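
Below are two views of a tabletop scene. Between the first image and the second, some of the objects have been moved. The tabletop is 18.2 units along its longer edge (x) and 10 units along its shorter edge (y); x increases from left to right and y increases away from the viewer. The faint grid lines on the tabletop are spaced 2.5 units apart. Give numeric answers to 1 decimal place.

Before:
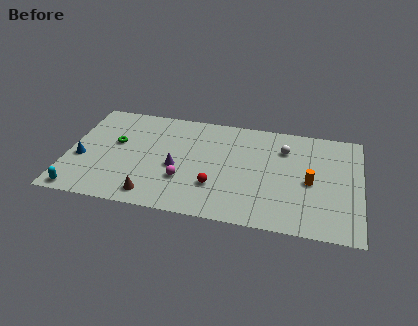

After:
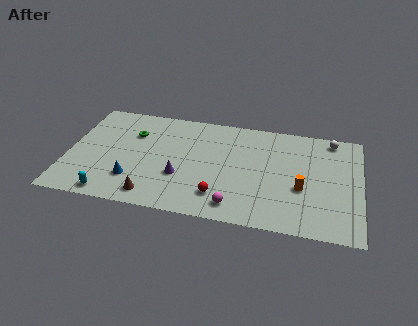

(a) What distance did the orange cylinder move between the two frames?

0.9

The orange cylinder was near (15.1, 4.6) before and (14.6, 3.9) after, so it travelled √(0.5² + 0.7²) ≈ 0.9 units.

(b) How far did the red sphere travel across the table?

0.9

The red sphere was near (9.3, 3.0) before and (9.6, 2.2) after, so it travelled √(0.3² + 0.8²) ≈ 0.9 units.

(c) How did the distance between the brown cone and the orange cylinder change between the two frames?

-0.7

Before: roughly 10.1 units apart; after: 9.4. That's 0.7 units closer together.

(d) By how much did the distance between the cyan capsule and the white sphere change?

+1.6

The distance was about 14.0 in the first image and 15.6 in the second, so they moved 1.6 units further apart.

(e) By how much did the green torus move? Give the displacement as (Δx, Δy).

(1.0, 1.1)

The green torus was at about (2.9, 5.9) and moved to about (3.9, 7.0).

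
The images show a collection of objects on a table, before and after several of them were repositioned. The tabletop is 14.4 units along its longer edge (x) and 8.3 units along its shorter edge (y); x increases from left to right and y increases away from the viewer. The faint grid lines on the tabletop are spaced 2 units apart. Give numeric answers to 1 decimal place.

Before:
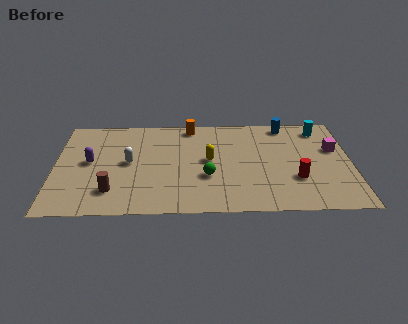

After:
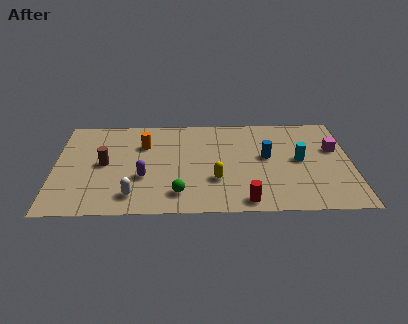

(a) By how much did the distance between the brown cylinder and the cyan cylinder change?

-1.9

They were about 11.4 units apart before and 9.5 after — 1.9 units closer together.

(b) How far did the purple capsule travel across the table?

3.0

The purple capsule moved from about (1.7, 4.4) to (4.3, 3.0), a distance of √(2.6² + 1.4²) ≈ 3.0.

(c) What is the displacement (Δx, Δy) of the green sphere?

(-1.4, -1.4)

The green sphere was at about (7.4, 3.0) and moved to about (6.0, 1.6).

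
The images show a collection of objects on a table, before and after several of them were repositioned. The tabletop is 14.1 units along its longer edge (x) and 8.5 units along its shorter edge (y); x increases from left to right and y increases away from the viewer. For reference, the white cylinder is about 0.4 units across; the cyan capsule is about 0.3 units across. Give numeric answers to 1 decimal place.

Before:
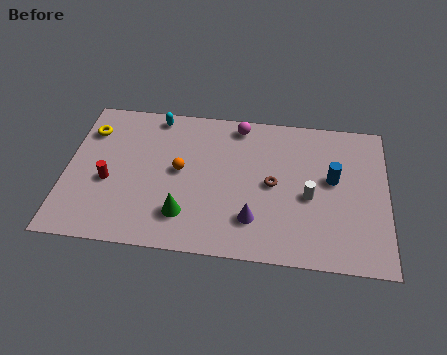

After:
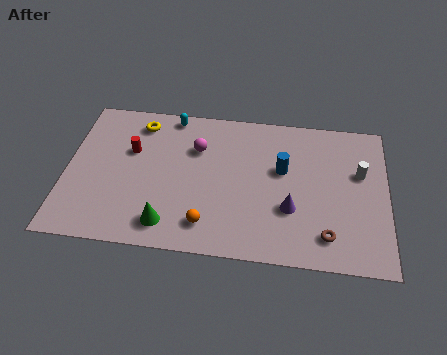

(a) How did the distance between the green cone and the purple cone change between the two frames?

+2.5

The distance was about 3.0 in the first image and 5.5 in the second, so they moved 2.5 units further apart.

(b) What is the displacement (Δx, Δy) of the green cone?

(-0.7, -0.6)

The green cone was at about (5.3, 2.0) and moved to about (4.6, 1.4).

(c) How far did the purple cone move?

1.8

From (8.3, 2.1) to (9.9, 2.9), the purple cone covered √(1.6² + 0.8²) ≈ 1.8 units.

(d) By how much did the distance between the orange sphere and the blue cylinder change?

-2.0

The distance was about 6.7 in the first image and 4.7 in the second, so they moved 2.0 units closer together.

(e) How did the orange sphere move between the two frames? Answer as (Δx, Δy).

(1.3, -2.9)

The orange sphere was at about (5.0, 4.5) and moved to about (6.3, 1.6).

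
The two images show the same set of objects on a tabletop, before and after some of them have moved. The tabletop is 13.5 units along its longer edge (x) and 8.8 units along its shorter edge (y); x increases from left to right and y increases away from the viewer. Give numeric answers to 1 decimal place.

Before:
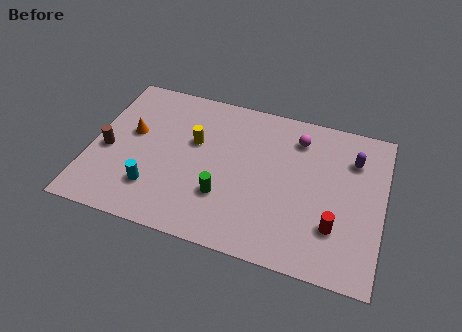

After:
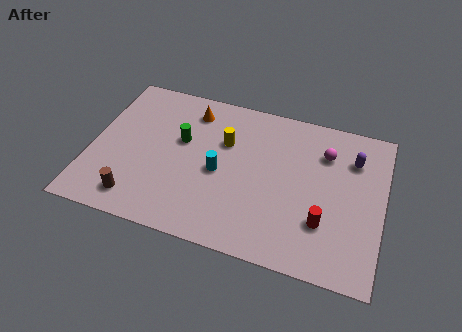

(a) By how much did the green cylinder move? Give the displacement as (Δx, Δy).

(-2.2, 2.6)

The green cylinder started near (6.3, 2.7) and ended near (4.1, 5.3).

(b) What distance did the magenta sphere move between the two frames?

1.4

The magenta sphere was near (9.4, 7.0) before and (10.7, 6.5) after, so it travelled √(1.3² + 0.5²) ≈ 1.4 units.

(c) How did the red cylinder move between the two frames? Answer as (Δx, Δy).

(-0.5, 0.1)

The red cylinder was at about (11.4, 2.5) and moved to about (10.9, 2.6).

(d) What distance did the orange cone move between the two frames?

3.3

From (1.8, 5.1) to (4.4, 7.2), the orange cone covered √(2.6² + 2.1²) ≈ 3.3 units.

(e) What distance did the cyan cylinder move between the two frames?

3.4

The cyan cylinder was near (3.1, 2.2) before and (6.0, 4.0) after, so it travelled √(2.9² + 1.8²) ≈ 3.4 units.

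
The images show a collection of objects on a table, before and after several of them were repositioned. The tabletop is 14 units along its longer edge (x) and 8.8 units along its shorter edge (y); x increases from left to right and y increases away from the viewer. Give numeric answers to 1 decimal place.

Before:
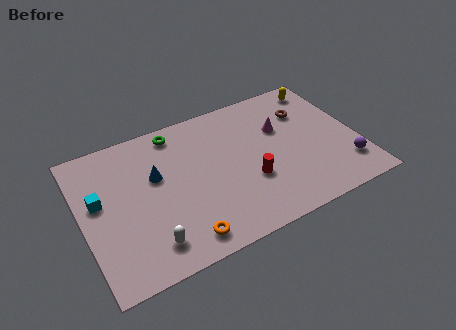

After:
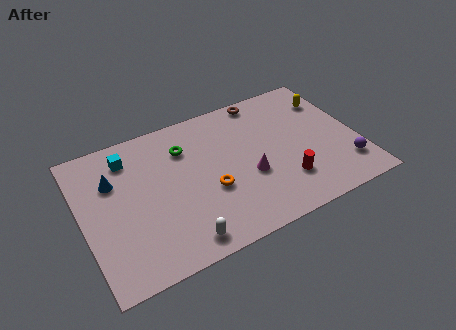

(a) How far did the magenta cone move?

3.0

The magenta cone moved from about (10.3, 5.7) to (8.3, 3.4), a distance of √(2.0² + 2.3²) ≈ 3.0.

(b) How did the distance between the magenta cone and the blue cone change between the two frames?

+0.6

Before: roughly 6.5 units apart; after: 7.1. That's 0.6 units further apart.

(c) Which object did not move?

the purple sphere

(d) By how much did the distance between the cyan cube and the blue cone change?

-1.5

The distance was about 2.9 in the first image and 1.4 in the second, so they moved 1.5 units closer together.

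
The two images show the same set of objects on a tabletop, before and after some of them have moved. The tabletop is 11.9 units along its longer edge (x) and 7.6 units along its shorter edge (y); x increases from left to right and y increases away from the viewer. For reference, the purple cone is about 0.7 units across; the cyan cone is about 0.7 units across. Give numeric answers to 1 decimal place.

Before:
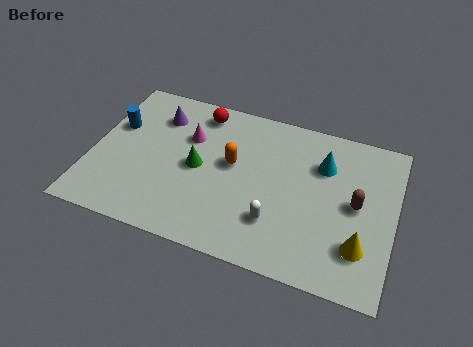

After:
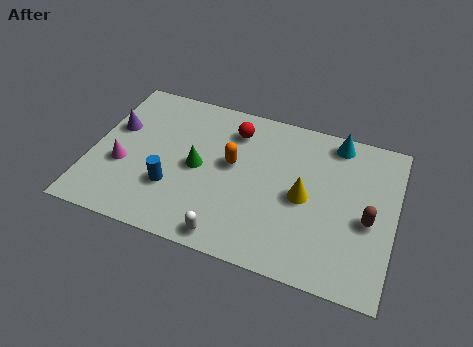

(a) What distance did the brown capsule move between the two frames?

0.8

From (10.4, 3.9) to (10.9, 3.3), the brown capsule covered √(0.5² + 0.6²) ≈ 0.8 units.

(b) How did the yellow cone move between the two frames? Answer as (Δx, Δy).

(-2.3, 1.6)

The yellow cone was at about (10.7, 2.0) and moved to about (8.4, 3.6).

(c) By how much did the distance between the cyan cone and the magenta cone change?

+3.6

They were about 5.3 units apart before and 8.9 after — 3.6 units further apart.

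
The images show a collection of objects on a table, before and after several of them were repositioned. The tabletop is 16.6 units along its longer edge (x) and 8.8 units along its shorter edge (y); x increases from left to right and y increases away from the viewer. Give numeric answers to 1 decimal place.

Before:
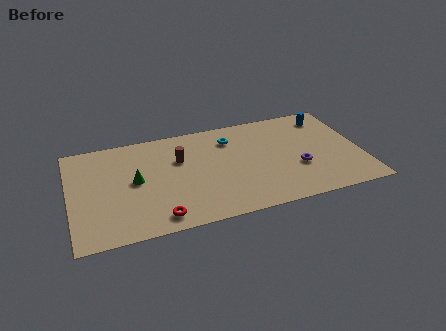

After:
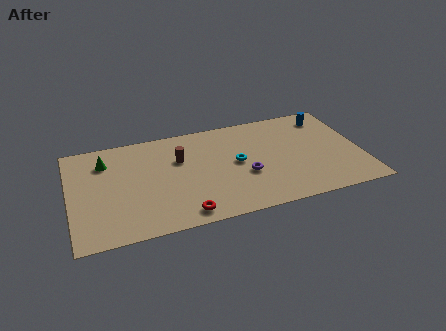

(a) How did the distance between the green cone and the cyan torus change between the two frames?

+1.7

Before: roughly 6.0 units apart; after: 7.7. That's 1.7 units further apart.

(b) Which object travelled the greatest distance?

the purple torus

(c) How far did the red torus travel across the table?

1.4

From (4.8, 1.2) to (6.2, 1.1), the red torus covered √(1.4² + 0.1²) ≈ 1.4 units.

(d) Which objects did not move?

the brown cylinder and the blue cylinder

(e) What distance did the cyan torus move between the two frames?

2.2

The cyan torus moved from about (9.3, 6.8) to (9.5, 4.6), a distance of √(0.2² + 2.2²) ≈ 2.2.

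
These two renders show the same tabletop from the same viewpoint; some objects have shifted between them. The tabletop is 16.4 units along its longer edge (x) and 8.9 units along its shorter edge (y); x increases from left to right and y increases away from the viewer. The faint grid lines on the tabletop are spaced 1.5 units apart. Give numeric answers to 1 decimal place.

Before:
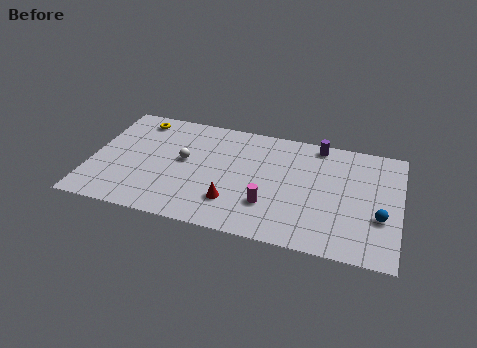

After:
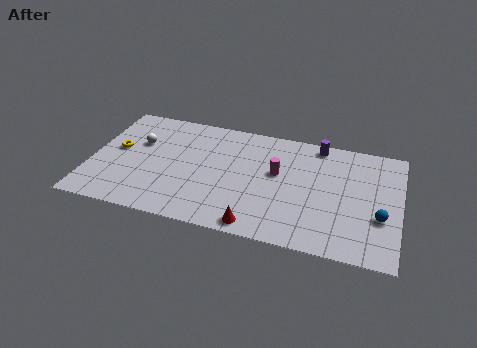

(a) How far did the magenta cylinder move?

2.6

From (9.6, 2.6) to (9.9, 5.2), the magenta cylinder covered √(0.3² + 2.6²) ≈ 2.6 units.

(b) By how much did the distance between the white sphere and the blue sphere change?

+2.6

They were about 10.6 units apart before and 13.2 after — 2.6 units further apart.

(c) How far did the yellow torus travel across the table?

2.8

The yellow torus moved from about (2.2, 7.6) to (1.3, 4.9), a distance of √(0.9² + 2.7²) ≈ 2.8.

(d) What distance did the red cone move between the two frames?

2.0

From (7.7, 2.3) to (9.1, 0.9), the red cone covered √(1.4² + 1.4²) ≈ 2.0 units.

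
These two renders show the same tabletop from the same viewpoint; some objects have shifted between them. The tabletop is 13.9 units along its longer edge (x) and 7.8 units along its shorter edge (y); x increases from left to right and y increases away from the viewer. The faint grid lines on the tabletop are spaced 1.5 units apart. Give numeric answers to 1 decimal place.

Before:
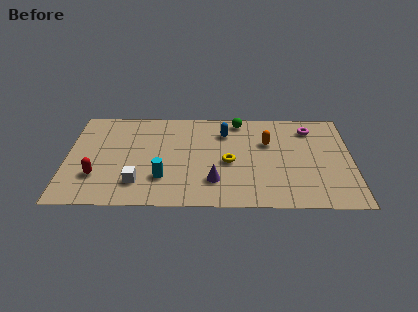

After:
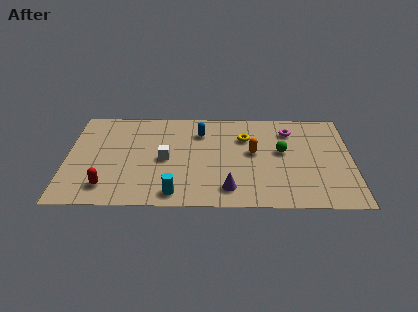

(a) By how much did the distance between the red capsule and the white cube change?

+1.5

Before: roughly 2.1 units apart; after: 3.6. That's 1.5 units further apart.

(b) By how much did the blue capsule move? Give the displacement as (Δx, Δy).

(-1.2, 0.0)

The blue capsule was at about (7.7, 5.9) and moved to about (6.5, 5.9).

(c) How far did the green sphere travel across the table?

3.3

The green sphere was near (8.4, 6.9) before and (10.5, 4.4) after, so it travelled √(2.1² + 2.5²) ≈ 3.3 units.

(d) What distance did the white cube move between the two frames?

2.3

The white cube moved from about (3.5, 1.8) to (4.8, 3.7), a distance of √(1.3² + 1.9²) ≈ 2.3.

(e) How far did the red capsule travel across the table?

0.9

The red capsule was near (1.5, 2.3) before and (2.0, 1.5) after, so it travelled √(0.5² + 0.8²) ≈ 0.9 units.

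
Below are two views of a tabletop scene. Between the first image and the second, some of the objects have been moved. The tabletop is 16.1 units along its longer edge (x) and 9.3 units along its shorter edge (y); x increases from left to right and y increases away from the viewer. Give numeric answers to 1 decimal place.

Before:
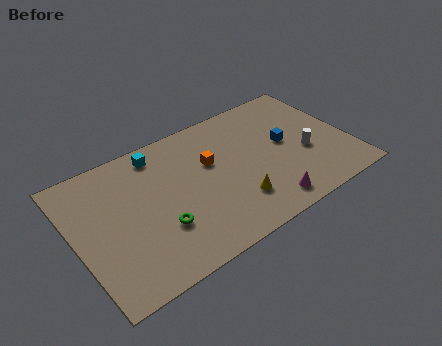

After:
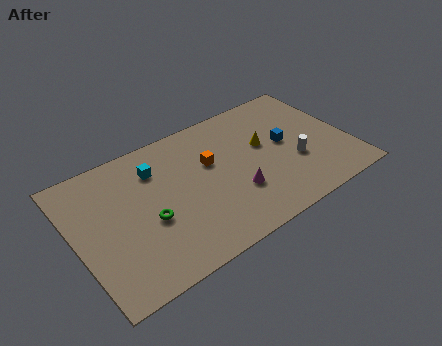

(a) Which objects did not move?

the orange cube and the blue cube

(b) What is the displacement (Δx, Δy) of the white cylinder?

(-0.7, -0.3)

The white cylinder started near (13.5, 3.7) and ended near (12.8, 3.4).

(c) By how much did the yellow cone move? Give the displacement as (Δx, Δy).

(2.3, 3.1)

From the two frames, the yellow cone sits at roughly (9.0, 2.4) before and (11.3, 5.5) after.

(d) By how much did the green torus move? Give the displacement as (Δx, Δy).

(-0.5, 0.8)

From the two frames, the green torus sits at roughly (4.6, 3.0) before and (4.1, 3.8) after.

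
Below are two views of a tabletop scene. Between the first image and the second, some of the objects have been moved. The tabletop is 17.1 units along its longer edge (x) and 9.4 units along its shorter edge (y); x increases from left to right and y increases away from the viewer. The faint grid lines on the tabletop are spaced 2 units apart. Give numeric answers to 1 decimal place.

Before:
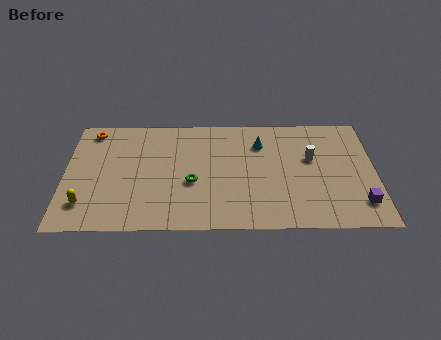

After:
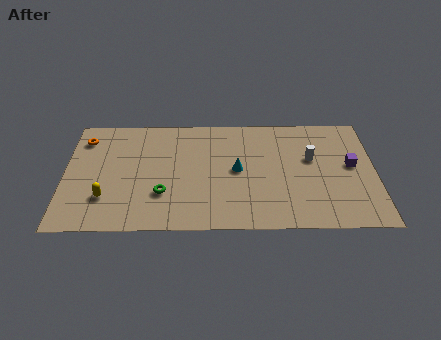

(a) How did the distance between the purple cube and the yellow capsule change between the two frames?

-1.3

Before: roughly 15.0 units apart; after: 13.7. That's 1.3 units closer together.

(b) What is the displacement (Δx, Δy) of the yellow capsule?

(1.1, 0.5)

The yellow capsule was at about (1.2, 2.1) and moved to about (2.3, 2.6).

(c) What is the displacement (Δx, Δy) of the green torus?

(-1.6, -0.9)

The green torus started near (7.0, 3.8) and ended near (5.4, 2.9).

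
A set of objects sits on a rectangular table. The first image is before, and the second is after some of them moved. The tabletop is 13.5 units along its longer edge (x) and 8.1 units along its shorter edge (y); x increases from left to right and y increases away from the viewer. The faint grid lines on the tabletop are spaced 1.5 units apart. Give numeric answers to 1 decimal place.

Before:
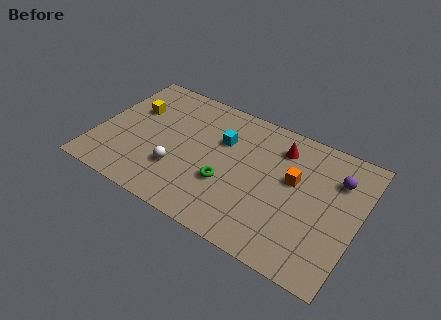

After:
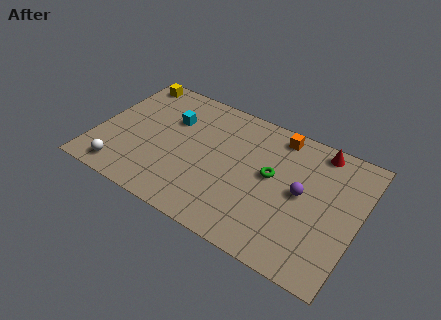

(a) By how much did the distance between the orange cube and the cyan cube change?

+1.8

The distance was about 3.8 in the first image and 5.6 in the second, so they moved 1.8 units further apart.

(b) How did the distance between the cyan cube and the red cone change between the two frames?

+4.6

The distance was about 3.1 in the first image and 7.7 in the second, so they moved 4.6 units further apart.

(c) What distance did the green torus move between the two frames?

2.6

The green torus moved from about (6.9, 2.9) to (9.0, 4.5), a distance of √(2.1² + 1.6²) ≈ 2.6.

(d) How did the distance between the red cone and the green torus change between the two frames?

-0.8

They were about 4.2 units apart before and 3.4 after — 0.8 units closer together.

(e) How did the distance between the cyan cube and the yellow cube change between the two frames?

-1.7

Before: roughly 4.7 units apart; after: 3.0. That's 1.7 units closer together.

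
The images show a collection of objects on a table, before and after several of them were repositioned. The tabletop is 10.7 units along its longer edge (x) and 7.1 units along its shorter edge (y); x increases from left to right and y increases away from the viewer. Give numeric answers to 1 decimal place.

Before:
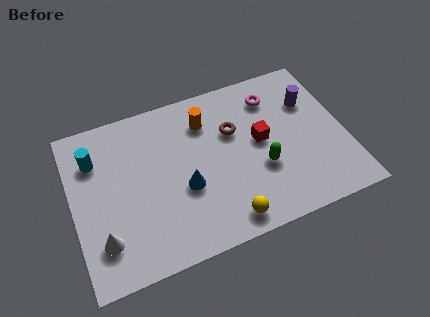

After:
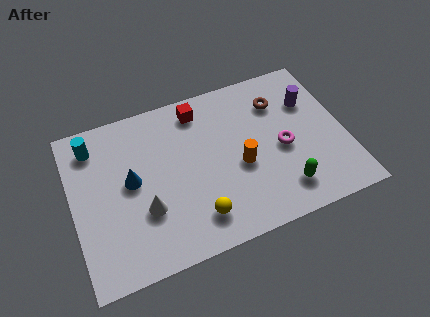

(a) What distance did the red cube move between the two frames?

3.1

From (7.4, 3.8) to (5.2, 6.0), the red cube covered √(2.2² + 2.2²) ≈ 3.1 units.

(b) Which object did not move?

the purple cylinder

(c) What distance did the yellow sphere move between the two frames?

1.2

The yellow sphere was near (5.7, 0.9) before and (4.6, 1.4) after, so it travelled √(1.1² + 0.5²) ≈ 1.2 units.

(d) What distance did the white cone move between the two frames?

1.8

From (1.0, 1.7) to (2.7, 2.4), the white cone covered √(1.7² + 0.7²) ≈ 1.8 units.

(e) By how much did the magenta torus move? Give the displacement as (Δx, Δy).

(0.1, -2.4)

The magenta torus was at about (8.1, 5.6) and moved to about (8.2, 3.2).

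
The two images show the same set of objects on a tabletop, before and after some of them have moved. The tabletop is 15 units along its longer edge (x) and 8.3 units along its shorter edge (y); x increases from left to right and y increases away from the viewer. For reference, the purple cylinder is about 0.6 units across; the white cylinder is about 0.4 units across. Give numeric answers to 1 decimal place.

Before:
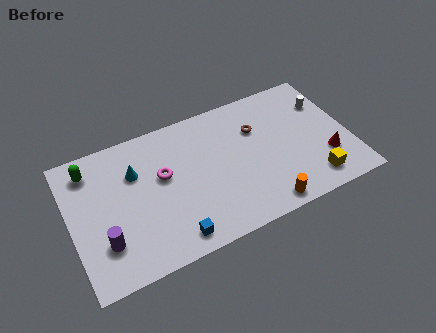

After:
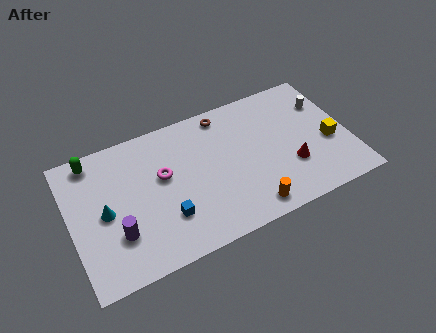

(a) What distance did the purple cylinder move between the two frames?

0.7

The purple cylinder moved from about (1.6, 2.3) to (2.3, 2.5), a distance of √(0.7² + 0.2²) ≈ 0.7.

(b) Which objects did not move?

the white cylinder and the magenta torus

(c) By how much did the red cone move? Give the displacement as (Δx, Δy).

(-1.9, 0.2)

From the two frames, the red cone sits at roughly (13.6, 2.5) before and (11.7, 2.7) after.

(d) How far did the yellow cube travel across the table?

2.3

From (12.7, 1.4) to (13.9, 3.4), the yellow cube covered √(1.2² + 2.0²) ≈ 2.3 units.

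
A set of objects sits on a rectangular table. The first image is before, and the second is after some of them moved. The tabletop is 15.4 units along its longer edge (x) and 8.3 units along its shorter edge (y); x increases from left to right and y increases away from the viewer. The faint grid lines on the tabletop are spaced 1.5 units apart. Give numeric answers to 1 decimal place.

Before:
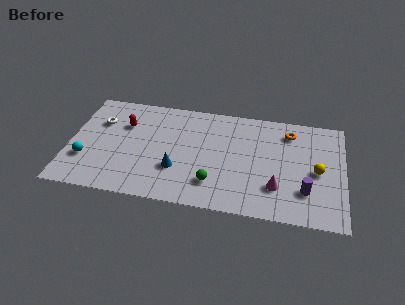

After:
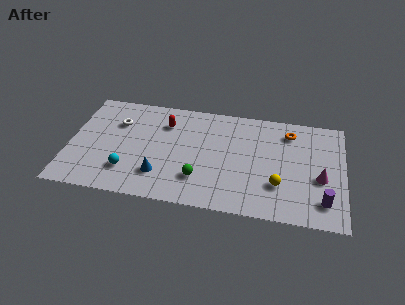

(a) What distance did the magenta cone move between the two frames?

2.6

The magenta cone moved from about (11.7, 2.3) to (14.1, 3.4), a distance of √(2.4² + 1.1²) ≈ 2.6.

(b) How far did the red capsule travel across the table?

2.4

The red capsule moved from about (3.0, 5.7) to (5.3, 6.2), a distance of √(2.3² + 0.5²) ≈ 2.4.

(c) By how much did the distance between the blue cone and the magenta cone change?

+3.4

The distance was about 5.6 in the first image and 9.0 in the second, so they moved 3.4 units further apart.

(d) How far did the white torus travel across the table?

1.0

The white torus was near (1.6, 5.7) before and (2.6, 5.8) after, so it travelled √(1.0² + 0.1²) ≈ 1.0 units.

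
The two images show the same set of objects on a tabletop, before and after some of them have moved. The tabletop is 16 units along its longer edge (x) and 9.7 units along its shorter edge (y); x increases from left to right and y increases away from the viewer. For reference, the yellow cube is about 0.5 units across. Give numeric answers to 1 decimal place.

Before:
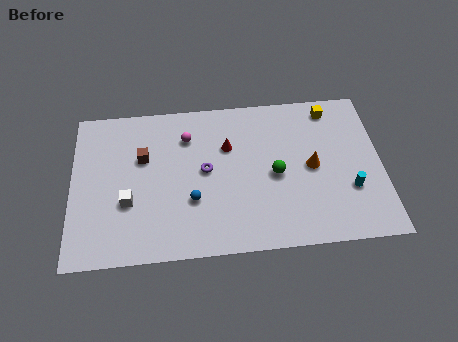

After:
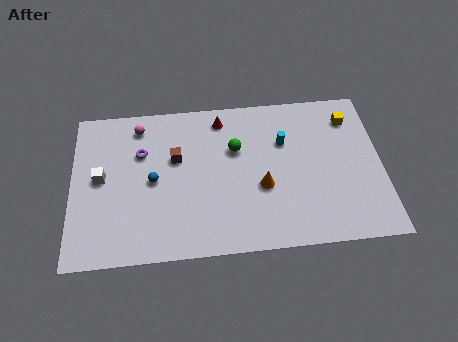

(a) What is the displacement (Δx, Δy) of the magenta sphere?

(-2.5, 0.9)

The magenta sphere started near (6.0, 7.3) and ended near (3.5, 8.2).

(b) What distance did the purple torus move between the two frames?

3.6

The purple torus moved from about (6.9, 5.1) to (3.6, 6.5), a distance of √(3.3² + 1.4²) ≈ 3.6.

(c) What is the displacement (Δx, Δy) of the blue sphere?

(-2.0, 1.4)

The blue sphere was at about (6.2, 3.3) and moved to about (4.2, 4.7).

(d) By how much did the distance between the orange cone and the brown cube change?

-3.9

They were about 8.8 units apart before and 4.9 after — 3.9 units closer together.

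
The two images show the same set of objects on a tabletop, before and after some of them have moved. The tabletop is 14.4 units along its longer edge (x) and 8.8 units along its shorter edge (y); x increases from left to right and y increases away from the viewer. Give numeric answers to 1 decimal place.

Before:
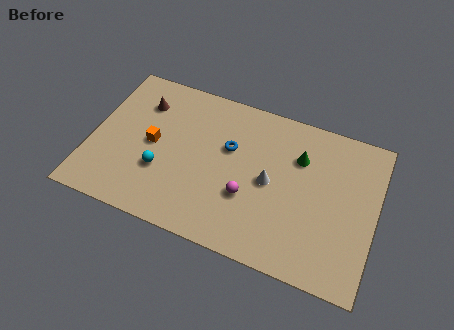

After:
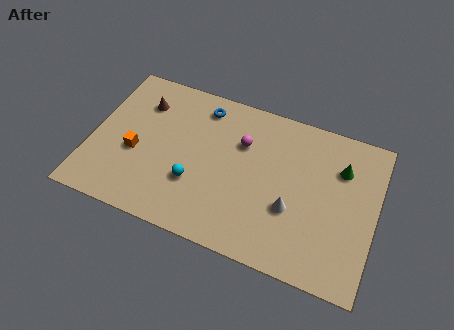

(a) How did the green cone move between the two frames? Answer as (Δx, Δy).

(2.1, 0.1)

The green cone started near (10.4, 6.2) and ended near (12.5, 6.3).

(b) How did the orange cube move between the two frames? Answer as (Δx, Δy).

(-0.8, -0.8)

From the two frames, the orange cube sits at roughly (3.1, 4.4) before and (2.3, 3.6) after.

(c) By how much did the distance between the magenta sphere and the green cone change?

+1.1

Before: roughly 3.9 units apart; after: 5.0. That's 1.1 units further apart.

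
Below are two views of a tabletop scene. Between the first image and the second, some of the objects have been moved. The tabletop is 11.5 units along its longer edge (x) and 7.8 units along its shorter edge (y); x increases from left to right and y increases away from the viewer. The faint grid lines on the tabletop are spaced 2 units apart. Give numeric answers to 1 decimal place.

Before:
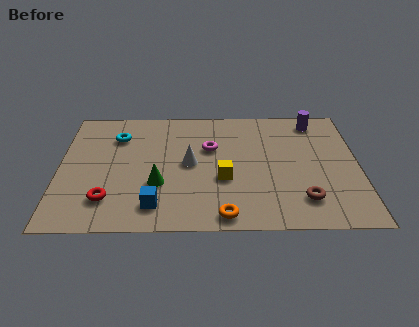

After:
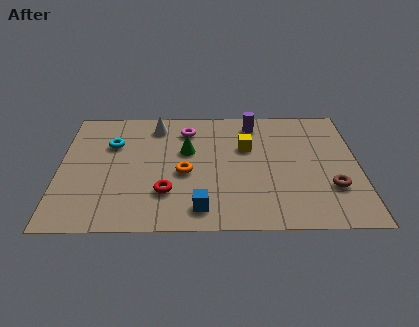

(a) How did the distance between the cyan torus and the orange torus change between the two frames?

-3.1

They were about 6.5 units apart before and 3.4 after — 3.1 units closer together.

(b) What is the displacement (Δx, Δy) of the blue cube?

(1.7, -0.2)

The blue cube started near (3.7, 1.4) and ended near (5.4, 1.2).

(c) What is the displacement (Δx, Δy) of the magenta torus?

(-0.9, 1.2)

The magenta torus was at about (5.8, 5.0) and moved to about (4.9, 6.2).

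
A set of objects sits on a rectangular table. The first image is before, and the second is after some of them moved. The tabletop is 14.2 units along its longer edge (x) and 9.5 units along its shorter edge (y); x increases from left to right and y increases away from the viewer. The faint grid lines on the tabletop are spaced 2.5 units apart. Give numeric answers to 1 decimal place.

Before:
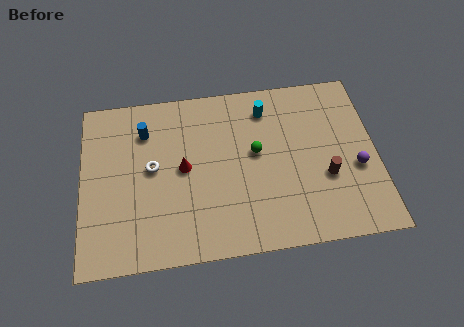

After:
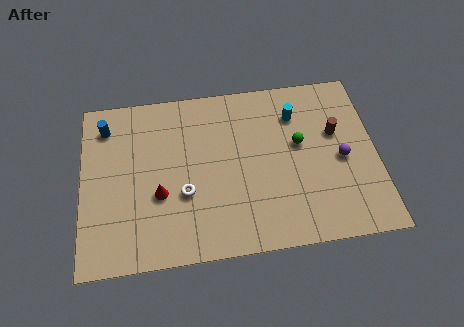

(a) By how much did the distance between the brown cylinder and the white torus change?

-0.7

The distance was about 8.5 in the first image and 7.8 in the second, so they moved 0.7 units closer together.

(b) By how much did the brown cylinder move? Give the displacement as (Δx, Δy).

(0.6, 2.4)

From the two frames, the brown cylinder sits at roughly (11.7, 3.5) before and (12.3, 5.9) after.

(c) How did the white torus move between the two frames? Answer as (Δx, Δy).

(1.5, -1.6)

From the two frames, the white torus sits at roughly (3.4, 5.1) before and (4.9, 3.5) after.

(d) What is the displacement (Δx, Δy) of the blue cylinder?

(-1.9, 0.5)

From the two frames, the blue cylinder sits at roughly (3.1, 7.2) before and (1.2, 7.7) after.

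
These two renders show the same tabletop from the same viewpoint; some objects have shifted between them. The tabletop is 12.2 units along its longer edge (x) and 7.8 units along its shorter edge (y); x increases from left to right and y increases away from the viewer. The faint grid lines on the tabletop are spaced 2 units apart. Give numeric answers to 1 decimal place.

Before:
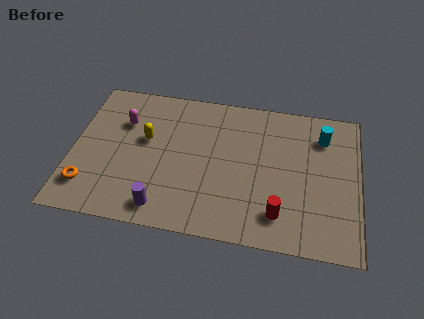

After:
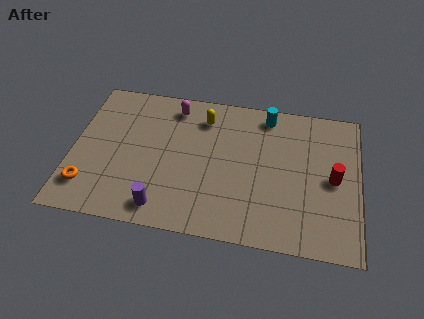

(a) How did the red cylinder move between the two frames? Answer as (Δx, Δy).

(2.2, 2.2)

The red cylinder started near (8.9, 1.6) and ended near (11.1, 3.8).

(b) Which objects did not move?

the purple cylinder and the orange torus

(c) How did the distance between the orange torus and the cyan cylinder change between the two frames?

-1.7

Before: roughly 10.7 units apart; after: 9.0. That's 1.7 units closer together.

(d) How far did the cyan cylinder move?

2.5

The cyan cylinder moved from about (10.6, 6.0) to (8.2, 6.8), a distance of √(2.4² + 0.8²) ≈ 2.5.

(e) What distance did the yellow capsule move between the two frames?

2.9

From (3.1, 4.6) to (5.5, 6.2), the yellow capsule covered √(2.4² + 1.6²) ≈ 2.9 units.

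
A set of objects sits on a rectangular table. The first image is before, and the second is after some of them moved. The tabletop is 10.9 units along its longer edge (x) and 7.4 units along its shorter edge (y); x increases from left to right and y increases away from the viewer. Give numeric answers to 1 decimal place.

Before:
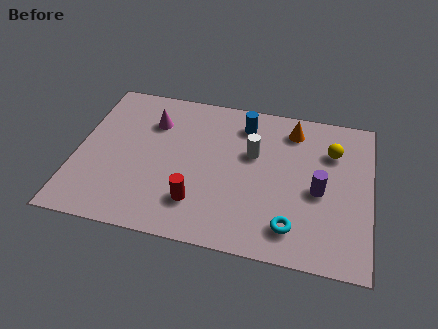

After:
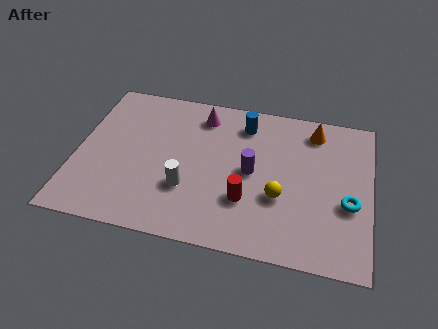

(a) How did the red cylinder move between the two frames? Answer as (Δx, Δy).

(1.8, 0.5)

From the two frames, the red cylinder sits at roughly (4.6, 1.8) before and (6.4, 2.3) after.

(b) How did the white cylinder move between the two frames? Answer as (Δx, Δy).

(-2.3, -2.2)

From the two frames, the white cylinder sits at roughly (6.5, 4.6) before and (4.2, 2.4) after.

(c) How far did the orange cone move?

0.8

From (7.9, 6.1) to (8.7, 6.2), the orange cone covered √(0.8² + 0.1²) ≈ 0.8 units.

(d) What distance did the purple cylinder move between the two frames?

2.5

From (9.0, 3.3) to (6.5, 3.7), the purple cylinder covered √(2.5² + 0.4²) ≈ 2.5 units.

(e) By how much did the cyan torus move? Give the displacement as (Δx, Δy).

(2.0, 1.5)

The cyan torus was at about (8.1, 1.4) and moved to about (10.1, 2.9).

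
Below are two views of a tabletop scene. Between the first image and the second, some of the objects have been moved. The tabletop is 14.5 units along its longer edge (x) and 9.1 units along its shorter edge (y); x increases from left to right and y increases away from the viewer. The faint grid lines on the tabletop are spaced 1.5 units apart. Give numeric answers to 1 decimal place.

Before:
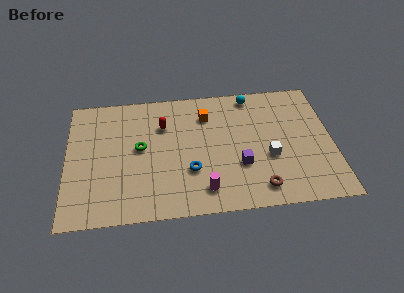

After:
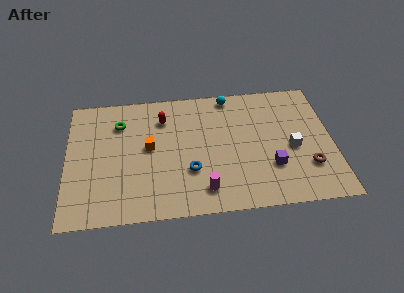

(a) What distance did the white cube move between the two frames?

1.4

The white cube moved from about (11.0, 3.5) to (12.3, 4.0), a distance of √(1.3² + 0.5²) ≈ 1.4.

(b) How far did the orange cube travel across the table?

3.8

The orange cube was near (7.7, 6.9) before and (4.5, 4.9) after, so it travelled √(3.2² + 2.0²) ≈ 3.8 units.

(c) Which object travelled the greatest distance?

the orange cube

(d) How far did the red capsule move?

0.5

The red capsule moved from about (5.3, 6.4) to (5.3, 6.9), a distance of √(0.0² + 0.5²) ≈ 0.5.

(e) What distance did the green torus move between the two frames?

2.2

The green torus was near (4.0, 4.9) before and (2.9, 6.8) after, so it travelled √(1.1² + 1.9²) ≈ 2.2 units.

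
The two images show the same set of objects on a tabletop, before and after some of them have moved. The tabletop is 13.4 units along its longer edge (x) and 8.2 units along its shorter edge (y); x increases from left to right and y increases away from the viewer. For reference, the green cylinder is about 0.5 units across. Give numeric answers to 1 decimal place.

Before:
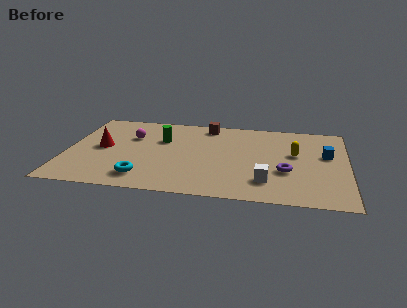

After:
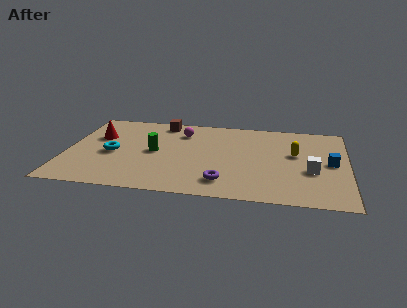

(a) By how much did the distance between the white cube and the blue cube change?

-2.8

Before: roughly 4.1 units apart; after: 1.3. That's 2.8 units closer together.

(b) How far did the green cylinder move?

1.3

The green cylinder was near (4.5, 5.4) before and (4.2, 4.1) after, so it travelled √(0.3² + 1.3²) ≈ 1.3 units.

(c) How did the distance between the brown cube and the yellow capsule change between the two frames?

+2.0

The distance was about 4.9 in the first image and 6.9 in the second, so they moved 2.0 units further apart.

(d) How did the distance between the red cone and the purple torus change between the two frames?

-1.7

Before: roughly 8.9 units apart; after: 7.2. That's 1.7 units closer together.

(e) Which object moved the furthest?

the purple torus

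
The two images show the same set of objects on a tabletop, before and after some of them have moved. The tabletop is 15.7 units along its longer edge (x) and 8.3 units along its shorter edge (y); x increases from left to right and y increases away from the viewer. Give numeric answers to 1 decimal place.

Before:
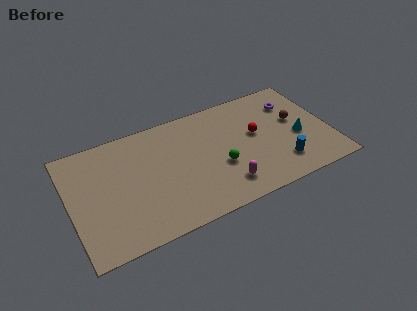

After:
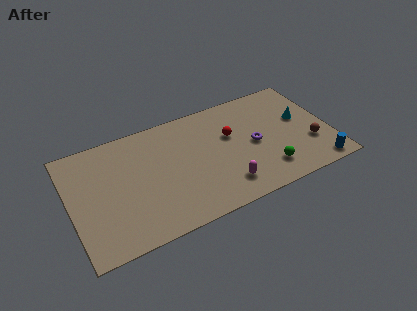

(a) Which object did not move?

the magenta capsule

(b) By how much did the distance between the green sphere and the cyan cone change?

-1.0

They were about 4.9 units apart before and 3.9 after — 1.0 units closer together.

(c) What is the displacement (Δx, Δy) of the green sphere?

(2.7, -1.4)

The green sphere started near (8.9, 3.2) and ended near (11.6, 1.8).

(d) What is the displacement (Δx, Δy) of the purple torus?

(-2.7, -2.2)

From the two frames, the purple torus sits at roughly (13.8, 6.2) before and (11.1, 4.0) after.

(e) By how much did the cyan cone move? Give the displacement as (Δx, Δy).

(0.3, 1.3)

The cyan cone was at about (13.8, 3.5) and moved to about (14.1, 4.8).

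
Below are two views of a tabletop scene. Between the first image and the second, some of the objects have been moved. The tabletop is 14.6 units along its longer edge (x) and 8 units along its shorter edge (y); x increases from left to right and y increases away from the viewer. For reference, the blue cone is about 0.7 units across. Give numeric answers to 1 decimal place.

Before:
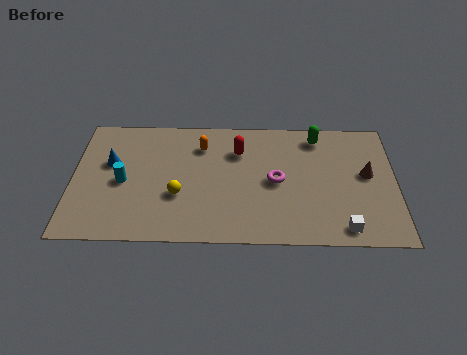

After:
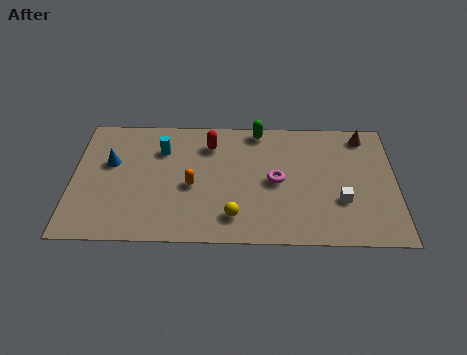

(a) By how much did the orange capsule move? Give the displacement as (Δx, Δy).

(-0.4, -2.6)

From the two frames, the orange capsule sits at roughly (5.8, 6.1) before and (5.4, 3.5) after.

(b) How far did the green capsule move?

2.7

From (11.1, 6.8) to (8.4, 7.2), the green capsule covered √(2.7² + 0.4²) ≈ 2.7 units.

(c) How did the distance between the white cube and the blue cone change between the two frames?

-0.6

Before: roughly 11.2 units apart; after: 10.6. That's 0.6 units closer together.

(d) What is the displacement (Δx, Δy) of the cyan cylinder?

(1.7, 2.1)

From the two frames, the cyan cylinder sits at roughly (2.3, 3.7) before and (4.0, 5.8) after.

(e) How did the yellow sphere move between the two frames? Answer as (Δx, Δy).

(2.5, -1.3)

From the two frames, the yellow sphere sits at roughly (4.8, 2.9) before and (7.3, 1.6) after.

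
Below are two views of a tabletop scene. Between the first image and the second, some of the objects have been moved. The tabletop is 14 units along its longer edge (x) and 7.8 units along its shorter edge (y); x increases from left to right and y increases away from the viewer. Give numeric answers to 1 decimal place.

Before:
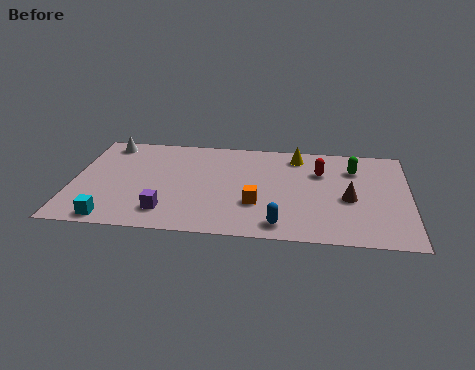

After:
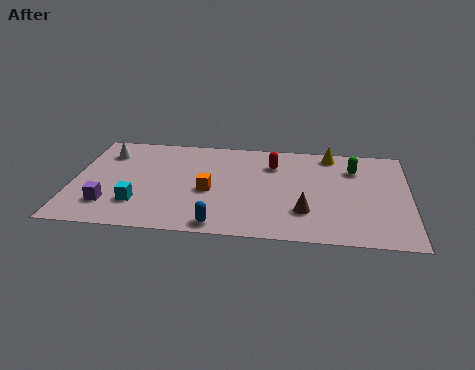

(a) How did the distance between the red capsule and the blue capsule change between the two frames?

+0.8

They were about 4.6 units apart before and 5.4 after — 0.8 units further apart.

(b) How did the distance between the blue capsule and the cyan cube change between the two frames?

-3.3

They were about 6.9 units apart before and 3.6 after — 3.3 units closer together.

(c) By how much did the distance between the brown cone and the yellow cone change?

+0.9

The distance was about 3.9 in the first image and 4.8 in the second, so they moved 0.9 units further apart.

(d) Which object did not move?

the green capsule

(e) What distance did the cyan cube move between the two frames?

1.6

The cyan cube was near (1.8, 0.8) before and (2.8, 2.1) after, so it travelled √(1.0² + 1.3²) ≈ 1.6 units.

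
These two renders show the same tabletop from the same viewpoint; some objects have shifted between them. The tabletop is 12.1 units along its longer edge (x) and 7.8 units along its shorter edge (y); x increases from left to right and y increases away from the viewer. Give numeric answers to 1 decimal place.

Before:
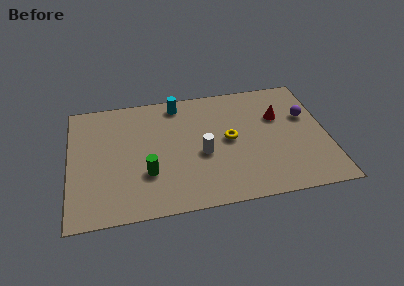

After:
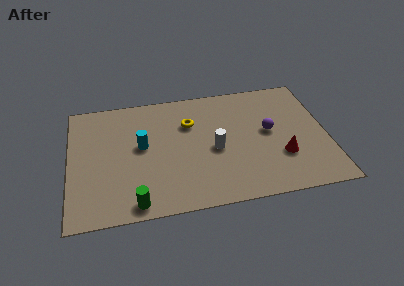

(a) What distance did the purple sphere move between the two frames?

1.9

From (11.2, 4.9) to (9.4, 4.2), the purple sphere covered √(1.8² + 0.7²) ≈ 1.9 units.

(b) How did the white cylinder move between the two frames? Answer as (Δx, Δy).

(0.6, 0.2)

From the two frames, the white cylinder sits at roughly (6.2, 3.3) before and (6.8, 3.5) after.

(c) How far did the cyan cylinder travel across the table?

3.1

The cyan cylinder moved from about (5.2, 6.8) to (3.4, 4.3), a distance of √(1.8² + 2.5²) ≈ 3.1.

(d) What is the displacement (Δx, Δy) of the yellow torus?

(-1.8, 1.4)

From the two frames, the yellow torus sits at roughly (7.5, 4.0) before and (5.7, 5.4) after.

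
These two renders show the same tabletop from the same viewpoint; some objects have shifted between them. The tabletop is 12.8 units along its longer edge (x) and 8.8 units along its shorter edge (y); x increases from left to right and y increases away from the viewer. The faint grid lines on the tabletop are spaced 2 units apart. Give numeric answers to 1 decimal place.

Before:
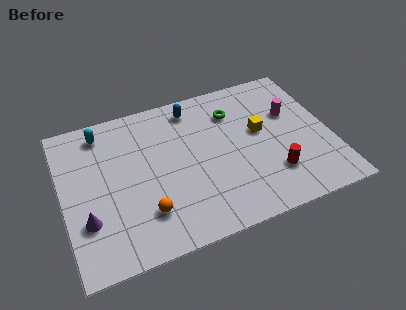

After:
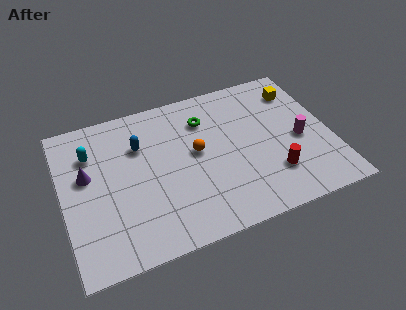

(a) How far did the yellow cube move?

2.8

The yellow cube was near (9.5, 5.0) before and (11.6, 6.9) after, so it travelled √(2.1² + 1.9²) ≈ 2.8 units.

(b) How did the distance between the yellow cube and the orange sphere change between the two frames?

-0.8

They were about 6.4 units apart before and 5.6 after — 0.8 units closer together.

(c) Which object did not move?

the red cylinder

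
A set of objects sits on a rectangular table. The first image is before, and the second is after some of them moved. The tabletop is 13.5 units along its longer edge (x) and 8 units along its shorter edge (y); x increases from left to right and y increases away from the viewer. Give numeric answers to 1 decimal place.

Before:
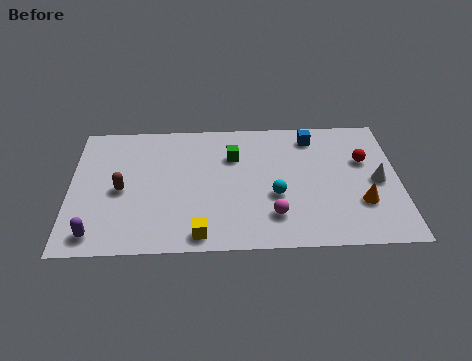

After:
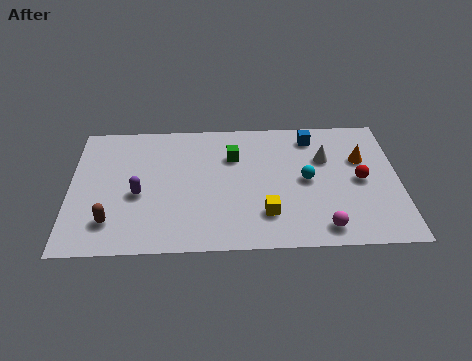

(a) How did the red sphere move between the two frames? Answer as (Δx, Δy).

(-0.2, -1.2)

The red sphere started near (12.1, 5.1) and ended near (11.9, 3.9).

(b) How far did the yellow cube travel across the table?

2.9

From (5.3, 0.9) to (8.0, 2.0), the yellow cube covered √(2.7² + 1.1²) ≈ 2.9 units.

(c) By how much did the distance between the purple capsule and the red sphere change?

-2.6

The distance was about 11.7 in the first image and 9.1 in the second, so they moved 2.6 units closer together.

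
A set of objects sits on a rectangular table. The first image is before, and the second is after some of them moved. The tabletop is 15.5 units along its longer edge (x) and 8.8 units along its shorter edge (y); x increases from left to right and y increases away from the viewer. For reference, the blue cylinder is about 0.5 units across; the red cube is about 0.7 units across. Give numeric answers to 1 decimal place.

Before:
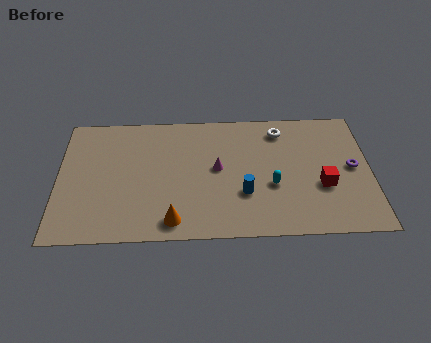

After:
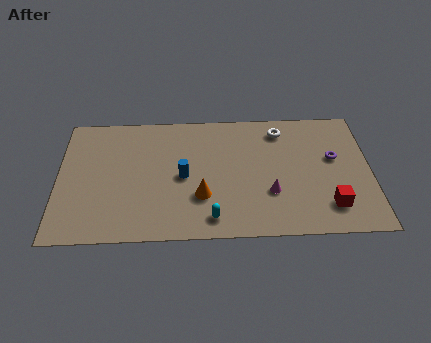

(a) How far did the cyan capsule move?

3.7

The cyan capsule moved from about (10.6, 3.4) to (7.6, 1.3), a distance of √(3.0² + 2.1²) ≈ 3.7.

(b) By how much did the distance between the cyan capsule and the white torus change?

+3.0

The distance was about 3.9 in the first image and 6.9 in the second, so they moved 3.0 units further apart.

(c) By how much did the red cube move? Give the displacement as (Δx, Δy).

(0.3, -1.4)

From the two frames, the red cube sits at roughly (13.1, 3.3) before and (13.4, 1.9) after.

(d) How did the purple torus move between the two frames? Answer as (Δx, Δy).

(-0.9, 0.7)

The purple torus started near (14.6, 4.5) and ended near (13.7, 5.2).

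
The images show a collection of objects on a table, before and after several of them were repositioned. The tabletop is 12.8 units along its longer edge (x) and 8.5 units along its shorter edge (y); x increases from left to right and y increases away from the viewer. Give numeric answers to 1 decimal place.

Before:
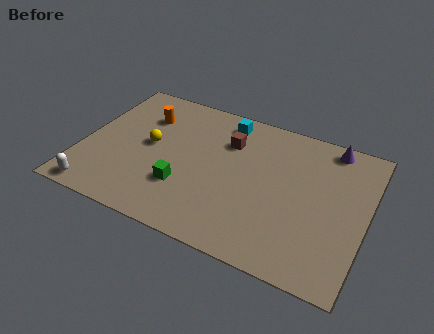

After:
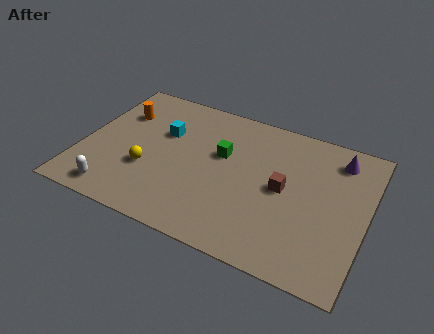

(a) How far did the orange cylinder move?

1.1

From (2.5, 6.2) to (1.4, 6.0), the orange cylinder covered √(1.1² + 0.2²) ≈ 1.1 units.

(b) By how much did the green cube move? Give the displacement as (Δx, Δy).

(1.4, 2.6)

The green cube was at about (4.8, 2.6) and moved to about (6.2, 5.2).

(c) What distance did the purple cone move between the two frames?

0.7

From (10.9, 7.6) to (11.3, 7.0), the purple cone covered √(0.4² + 0.6²) ≈ 0.7 units.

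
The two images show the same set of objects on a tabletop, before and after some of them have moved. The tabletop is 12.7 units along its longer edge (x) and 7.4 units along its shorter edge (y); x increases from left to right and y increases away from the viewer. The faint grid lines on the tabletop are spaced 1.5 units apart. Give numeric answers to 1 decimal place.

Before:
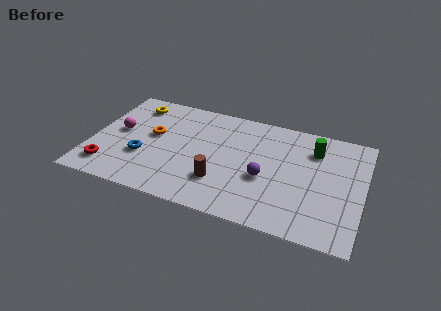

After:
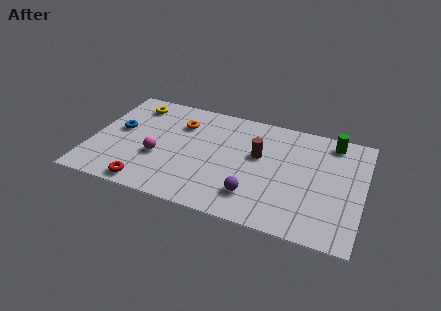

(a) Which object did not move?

the yellow torus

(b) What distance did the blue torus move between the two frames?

2.0

From (2.5, 2.6) to (1.2, 4.1), the blue torus covered √(1.3² + 1.5²) ≈ 2.0 units.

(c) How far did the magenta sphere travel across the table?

2.3

The magenta sphere was near (1.2, 4.0) before and (3.2, 2.8) after, so it travelled √(2.0² + 1.2²) ≈ 2.3 units.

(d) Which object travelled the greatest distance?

the brown cylinder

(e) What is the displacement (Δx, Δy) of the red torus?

(1.9, -0.6)

The red torus started near (1.0, 1.4) and ended near (2.9, 0.8).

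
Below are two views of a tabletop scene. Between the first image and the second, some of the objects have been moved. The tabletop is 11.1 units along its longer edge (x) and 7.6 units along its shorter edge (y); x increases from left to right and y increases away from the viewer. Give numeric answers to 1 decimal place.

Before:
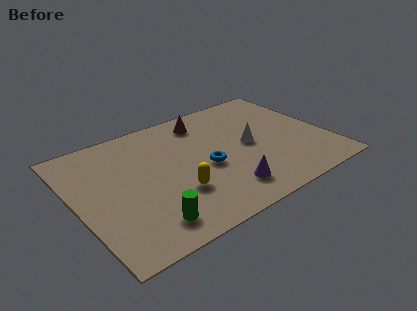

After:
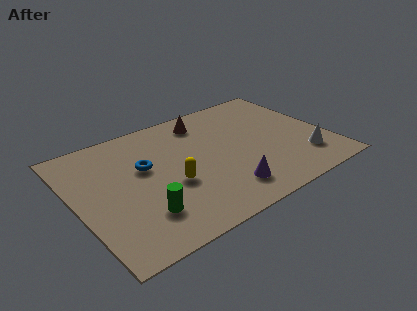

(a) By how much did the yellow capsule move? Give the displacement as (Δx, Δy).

(-0.1, 0.6)

From the two frames, the yellow capsule sits at roughly (4.1, 2.4) before and (4.0, 3.0) after.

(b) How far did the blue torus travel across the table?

2.8

From (5.6, 3.3) to (3.1, 4.6), the blue torus covered √(2.5² + 1.3²) ≈ 2.8 units.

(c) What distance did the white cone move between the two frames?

2.9

The white cone was near (7.7, 3.8) before and (9.8, 1.8) after, so it travelled √(2.1² + 2.0²) ≈ 2.9 units.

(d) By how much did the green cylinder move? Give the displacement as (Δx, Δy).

(-0.1, 0.6)

The green cylinder started near (2.6, 1.3) and ended near (2.5, 1.9).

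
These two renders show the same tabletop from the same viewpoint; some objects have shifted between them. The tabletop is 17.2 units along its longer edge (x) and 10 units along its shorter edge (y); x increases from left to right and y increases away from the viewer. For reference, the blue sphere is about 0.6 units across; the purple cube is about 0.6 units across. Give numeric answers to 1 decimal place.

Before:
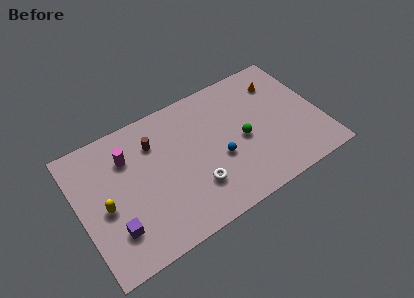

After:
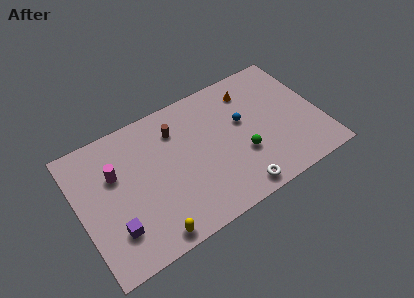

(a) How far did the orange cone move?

2.1

The orange cone was near (14.8, 7.7) before and (12.7, 8.0) after, so it travelled √(2.1² + 0.3²) ≈ 2.1 units.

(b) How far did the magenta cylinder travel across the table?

1.3

The magenta cylinder moved from about (3.7, 7.3) to (2.7, 6.5), a distance of √(1.0² + 0.8²) ≈ 1.3.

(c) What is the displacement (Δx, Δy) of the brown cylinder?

(1.6, 0.2)

The brown cylinder started near (5.6, 7.4) and ended near (7.2, 7.6).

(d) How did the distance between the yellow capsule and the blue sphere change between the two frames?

+0.8

They were about 8.1 units apart before and 8.9 after — 0.8 units further apart.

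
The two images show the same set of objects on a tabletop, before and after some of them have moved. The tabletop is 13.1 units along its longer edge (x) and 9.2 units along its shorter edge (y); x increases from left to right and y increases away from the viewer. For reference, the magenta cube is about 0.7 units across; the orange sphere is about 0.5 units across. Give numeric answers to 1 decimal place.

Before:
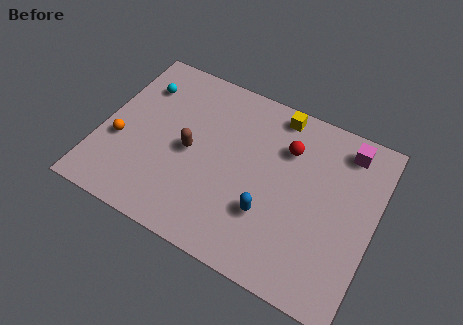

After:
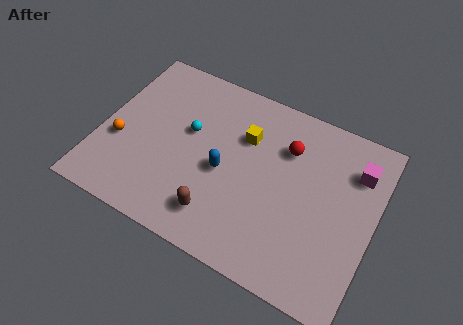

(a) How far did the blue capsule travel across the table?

2.6

The blue capsule moved from about (8.3, 2.9) to (6.0, 4.1), a distance of √(2.3² + 1.2²) ≈ 2.6.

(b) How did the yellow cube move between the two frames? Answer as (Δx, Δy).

(-1.3, -1.9)

From the two frames, the yellow cube sits at roughly (8.0, 8.2) before and (6.7, 6.3) after.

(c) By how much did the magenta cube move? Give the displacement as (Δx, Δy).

(0.6, -0.9)

From the two frames, the magenta cube sits at roughly (11.4, 7.8) before and (12.0, 6.9) after.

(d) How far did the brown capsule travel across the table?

3.2

The brown capsule moved from about (4.3, 4.4) to (6.1, 1.8), a distance of √(1.8² + 2.6²) ≈ 3.2.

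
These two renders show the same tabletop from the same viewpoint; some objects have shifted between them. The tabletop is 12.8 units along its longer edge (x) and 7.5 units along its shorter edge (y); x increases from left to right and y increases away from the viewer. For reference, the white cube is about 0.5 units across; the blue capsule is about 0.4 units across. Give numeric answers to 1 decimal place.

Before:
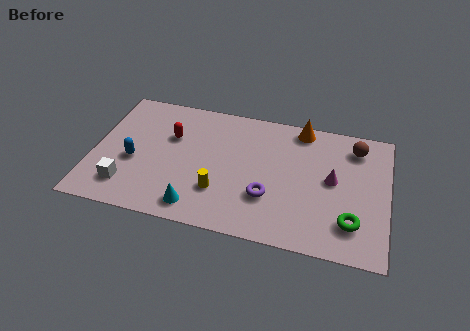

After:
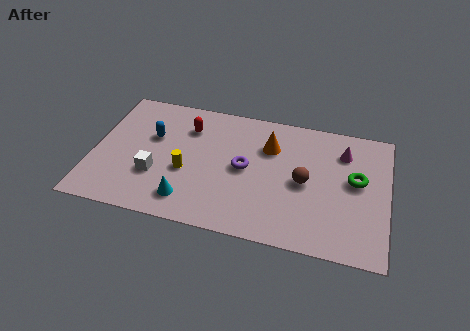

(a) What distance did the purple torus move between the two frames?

1.8

The purple torus moved from about (7.7, 2.4) to (6.6, 3.8), a distance of √(1.1² + 1.4²) ≈ 1.8.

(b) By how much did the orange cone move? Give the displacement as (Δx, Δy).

(-1.3, -1.4)

The orange cone started near (8.9, 6.7) and ended near (7.6, 5.3).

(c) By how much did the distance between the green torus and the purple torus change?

+1.2

Before: roughly 3.6 units apart; after: 4.8. That's 1.2 units further apart.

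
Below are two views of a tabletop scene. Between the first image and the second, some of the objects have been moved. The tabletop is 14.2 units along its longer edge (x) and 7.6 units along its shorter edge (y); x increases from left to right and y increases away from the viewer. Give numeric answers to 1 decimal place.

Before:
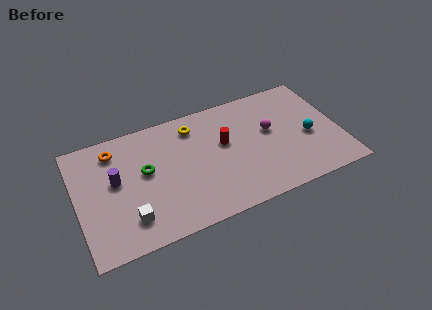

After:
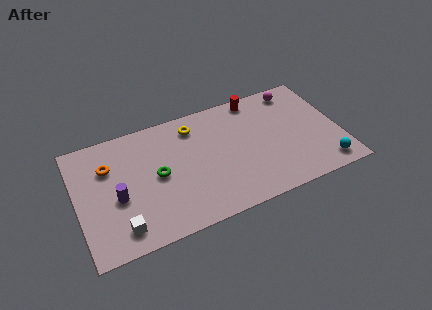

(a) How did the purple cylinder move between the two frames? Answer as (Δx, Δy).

(0.0, -1.1)

The purple cylinder started near (2.1, 4.3) and ended near (2.1, 3.2).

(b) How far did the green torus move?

0.8

The green torus was near (3.7, 4.3) before and (4.3, 3.8) after, so it travelled √(0.6² + 0.5²) ≈ 0.8 units.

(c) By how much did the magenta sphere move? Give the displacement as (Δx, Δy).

(1.7, 2.2)

From the two frames, the magenta sphere sits at roughly (10.5, 4.4) before and (12.2, 6.6) after.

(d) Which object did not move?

the yellow torus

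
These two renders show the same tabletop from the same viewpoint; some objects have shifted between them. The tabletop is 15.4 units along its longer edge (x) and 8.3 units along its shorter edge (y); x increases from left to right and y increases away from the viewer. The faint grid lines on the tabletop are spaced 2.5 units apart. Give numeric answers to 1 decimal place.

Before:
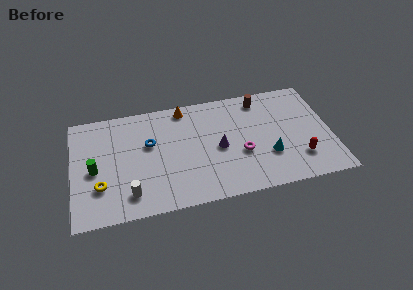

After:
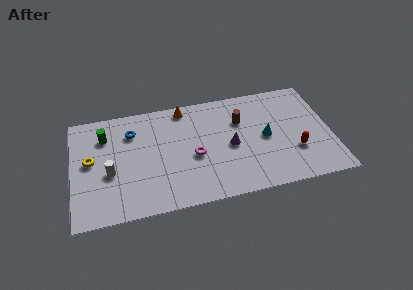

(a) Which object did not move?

the orange cone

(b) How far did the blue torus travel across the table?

1.5

From (4.6, 5.1) to (3.6, 6.2), the blue torus covered √(1.0² + 1.1²) ≈ 1.5 units.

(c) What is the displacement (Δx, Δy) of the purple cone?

(0.7, 0.0)

From the two frames, the purple cone sits at roughly (8.7, 3.9) before and (9.4, 3.9) after.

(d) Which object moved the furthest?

the magenta torus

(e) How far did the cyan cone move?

1.4

From (11.6, 2.7) to (11.5, 4.1), the cyan cone covered √(0.1² + 1.4²) ≈ 1.4 units.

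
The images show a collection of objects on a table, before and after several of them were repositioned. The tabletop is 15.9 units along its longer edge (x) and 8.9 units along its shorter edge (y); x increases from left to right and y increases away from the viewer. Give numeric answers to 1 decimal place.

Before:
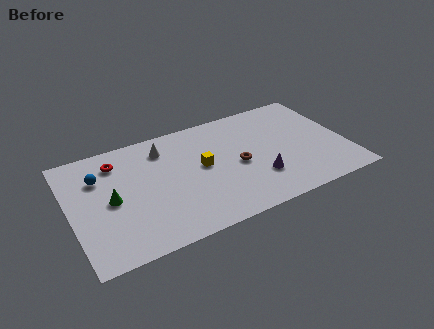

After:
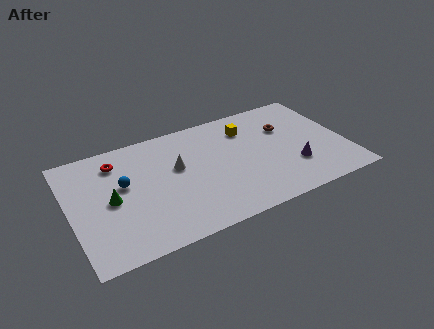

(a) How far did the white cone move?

1.9

The white cone moved from about (5.6, 7.1) to (6.2, 5.3), a distance of √(0.6² + 1.8²) ≈ 1.9.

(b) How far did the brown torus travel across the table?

3.6

The brown torus moved from about (9.6, 4.1) to (12.7, 6.0), a distance of √(3.1² + 1.9²) ≈ 3.6.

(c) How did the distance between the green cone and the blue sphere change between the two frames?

-0.9

Before: roughly 2.1 units apart; after: 1.2. That's 0.9 units closer together.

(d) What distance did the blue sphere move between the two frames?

1.7

The blue sphere moved from about (1.8, 6.3) to (3.1, 5.2), a distance of √(1.3² + 1.1²) ≈ 1.7.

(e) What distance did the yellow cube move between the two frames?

3.5

From (7.6, 4.8) to (10.5, 6.8), the yellow cube covered √(2.9² + 2.0²) ≈ 3.5 units.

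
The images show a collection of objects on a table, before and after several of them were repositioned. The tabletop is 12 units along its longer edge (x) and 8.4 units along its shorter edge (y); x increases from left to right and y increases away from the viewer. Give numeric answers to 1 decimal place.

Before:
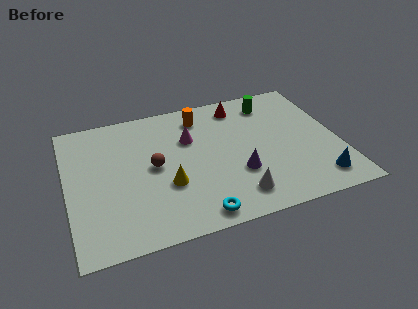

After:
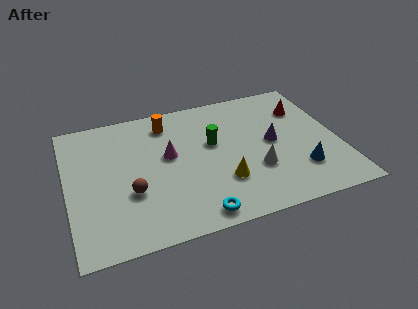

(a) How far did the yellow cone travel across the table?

2.5

The yellow cone was near (4.3, 3.0) before and (6.7, 2.5) after, so it travelled √(2.4² + 0.5²) ≈ 2.5 units.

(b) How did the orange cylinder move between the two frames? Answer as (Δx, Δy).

(-1.5, 0.0)

The orange cylinder started near (6.1, 6.9) and ended near (4.6, 6.9).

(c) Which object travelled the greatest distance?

the green cylinder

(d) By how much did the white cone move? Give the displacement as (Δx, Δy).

(1.0, 1.3)

The white cone was at about (7.2, 1.5) and moved to about (8.2, 2.8).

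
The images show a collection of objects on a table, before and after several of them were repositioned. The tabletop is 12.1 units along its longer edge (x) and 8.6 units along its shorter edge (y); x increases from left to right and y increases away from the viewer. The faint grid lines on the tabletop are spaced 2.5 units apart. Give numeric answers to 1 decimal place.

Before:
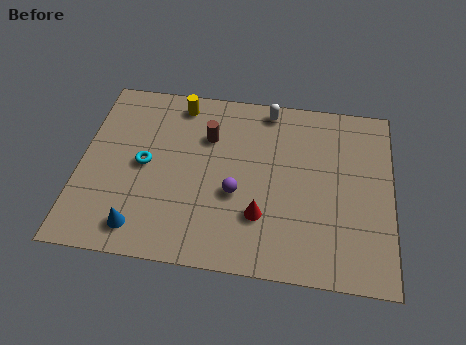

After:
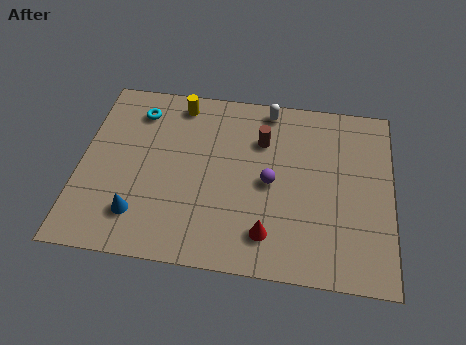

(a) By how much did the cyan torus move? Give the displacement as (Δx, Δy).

(-0.4, 2.6)

The cyan torus was at about (2.5, 4.3) and moved to about (2.1, 6.9).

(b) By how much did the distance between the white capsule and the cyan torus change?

-0.6

The distance was about 5.8 in the first image and 5.2 in the second, so they moved 0.6 units closer together.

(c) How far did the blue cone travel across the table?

0.6

From (2.5, 1.3) to (2.4, 1.9), the blue cone covered √(0.1² + 0.6²) ≈ 0.6 units.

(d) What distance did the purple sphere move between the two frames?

1.5

From (6.1, 3.4) to (7.4, 4.1), the purple sphere covered √(1.3² + 0.7²) ≈ 1.5 units.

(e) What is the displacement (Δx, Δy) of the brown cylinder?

(2.1, 0.1)

The brown cylinder started near (4.9, 6.0) and ended near (7.0, 6.1).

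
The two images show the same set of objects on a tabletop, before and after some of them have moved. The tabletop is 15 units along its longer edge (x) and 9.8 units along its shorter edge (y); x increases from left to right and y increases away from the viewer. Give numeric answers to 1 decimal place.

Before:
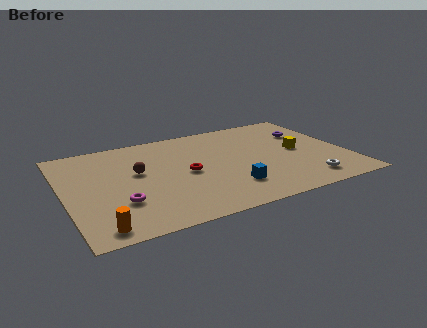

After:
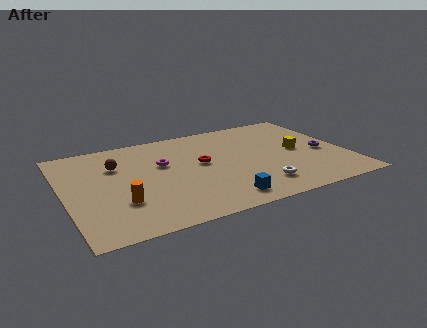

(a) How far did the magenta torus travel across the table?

4.0

From (2.7, 3.0) to (5.3, 6.1), the magenta torus covered √(2.6² + 3.1²) ≈ 4.0 units.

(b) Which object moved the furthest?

the magenta torus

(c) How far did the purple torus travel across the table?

2.5

The purple torus moved from about (13.3, 6.8) to (13.8, 4.3), a distance of √(0.5² + 2.5²) ≈ 2.5.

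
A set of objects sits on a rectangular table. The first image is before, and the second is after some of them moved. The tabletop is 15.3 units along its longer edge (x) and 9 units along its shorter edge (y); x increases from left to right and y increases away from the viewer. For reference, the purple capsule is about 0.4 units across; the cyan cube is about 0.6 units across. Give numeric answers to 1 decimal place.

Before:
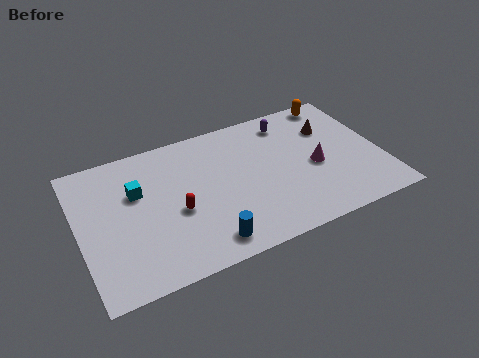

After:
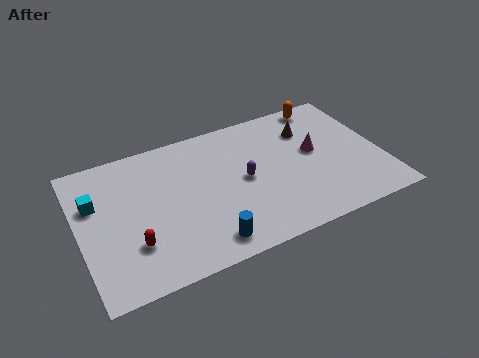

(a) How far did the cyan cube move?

2.1

The cyan cube moved from about (3.0, 5.8) to (0.9, 5.9), a distance of √(2.1² + 0.1²) ≈ 2.1.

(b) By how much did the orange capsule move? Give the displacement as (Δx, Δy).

(-0.6, 0.0)

The orange capsule started near (13.6, 8.1) and ended near (13.0, 8.1).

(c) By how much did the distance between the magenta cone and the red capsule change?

+2.7

They were about 7.1 units apart before and 9.8 after — 2.7 units further apart.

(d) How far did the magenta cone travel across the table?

1.0

The magenta cone was near (11.9, 4.0) before and (12.0, 5.0) after, so it travelled √(0.1² + 1.0²) ≈ 1.0 units.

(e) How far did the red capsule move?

2.6

The red capsule moved from about (4.8, 3.8) to (2.5, 2.6), a distance of √(2.3² + 1.2²) ≈ 2.6.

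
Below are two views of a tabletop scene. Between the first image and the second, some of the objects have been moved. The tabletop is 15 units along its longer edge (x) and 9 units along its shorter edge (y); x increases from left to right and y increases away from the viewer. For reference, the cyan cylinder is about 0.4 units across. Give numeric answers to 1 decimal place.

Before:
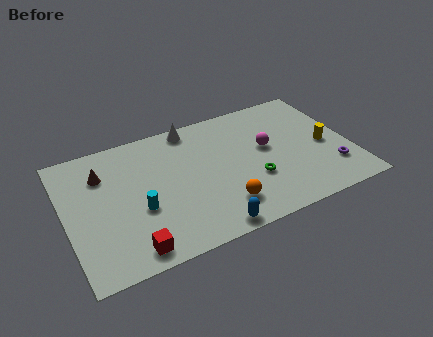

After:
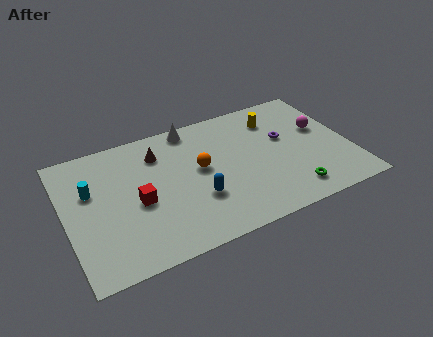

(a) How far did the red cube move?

3.0

From (3.0, 1.1) to (3.7, 4.0), the red cube covered √(0.7² + 2.9²) ≈ 3.0 units.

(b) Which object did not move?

the white cone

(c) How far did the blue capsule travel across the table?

2.2

The blue capsule was near (7.0, 0.8) before and (6.7, 3.0) after, so it travelled √(0.3² + 2.2²) ≈ 2.2 units.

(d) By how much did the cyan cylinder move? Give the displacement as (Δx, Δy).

(-2.3, 2.2)

From the two frames, the cyan cylinder sits at roughly (3.7, 3.5) before and (1.4, 5.7) after.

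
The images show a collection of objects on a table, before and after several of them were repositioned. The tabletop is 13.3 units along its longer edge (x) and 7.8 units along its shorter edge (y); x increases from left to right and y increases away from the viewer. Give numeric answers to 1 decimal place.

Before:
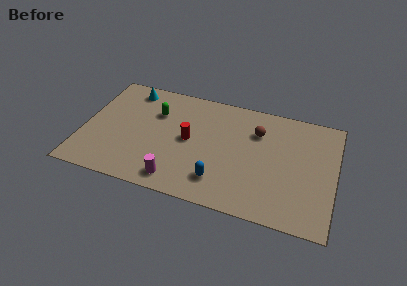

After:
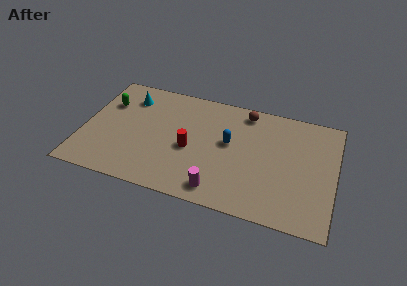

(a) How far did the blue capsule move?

2.7

The blue capsule moved from about (7.4, 1.7) to (7.7, 4.4), a distance of √(0.3² + 2.7²) ≈ 2.7.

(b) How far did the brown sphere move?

1.4

The brown sphere was near (9.1, 5.6) before and (8.4, 6.8) after, so it travelled √(0.7² + 1.2²) ≈ 1.4 units.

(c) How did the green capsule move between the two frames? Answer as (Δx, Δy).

(-2.6, 0.0)

The green capsule started near (3.7, 5.4) and ended near (1.1, 5.4).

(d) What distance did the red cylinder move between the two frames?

0.6

The red cylinder was near (5.6, 4.0) before and (5.7, 3.4) after, so it travelled √(0.1² + 0.6²) ≈ 0.6 units.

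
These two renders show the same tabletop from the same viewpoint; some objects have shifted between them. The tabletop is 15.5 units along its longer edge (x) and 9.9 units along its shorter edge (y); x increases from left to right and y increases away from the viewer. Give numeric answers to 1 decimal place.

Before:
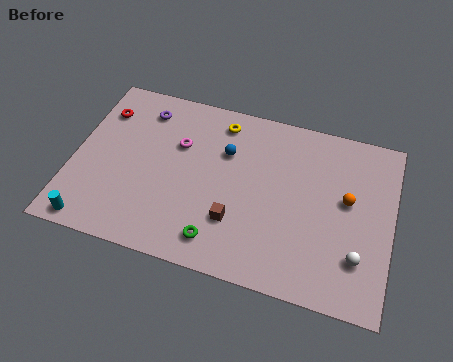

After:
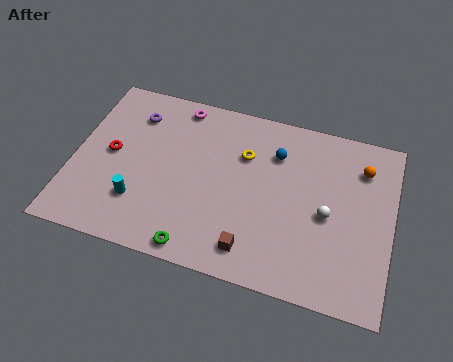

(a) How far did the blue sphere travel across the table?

2.5

The blue sphere moved from about (7.3, 6.7) to (9.7, 7.3), a distance of √(2.4² + 0.6²) ≈ 2.5.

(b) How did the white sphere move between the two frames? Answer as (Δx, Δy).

(-1.6, 1.9)

From the two frames, the white sphere sits at roughly (14.0, 2.6) before and (12.4, 4.5) after.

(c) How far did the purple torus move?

0.6

From (3.1, 8.1) to (2.7, 7.7), the purple torus covered √(0.4² + 0.4²) ≈ 0.6 units.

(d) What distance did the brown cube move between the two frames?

1.6

The brown cube moved from about (8.1, 2.9) to (9.0, 1.6), a distance of √(0.9² + 1.3²) ≈ 1.6.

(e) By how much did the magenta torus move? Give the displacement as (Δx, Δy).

(-0.2, 2.3)

The magenta torus started near (5.0, 6.5) and ended near (4.8, 8.8).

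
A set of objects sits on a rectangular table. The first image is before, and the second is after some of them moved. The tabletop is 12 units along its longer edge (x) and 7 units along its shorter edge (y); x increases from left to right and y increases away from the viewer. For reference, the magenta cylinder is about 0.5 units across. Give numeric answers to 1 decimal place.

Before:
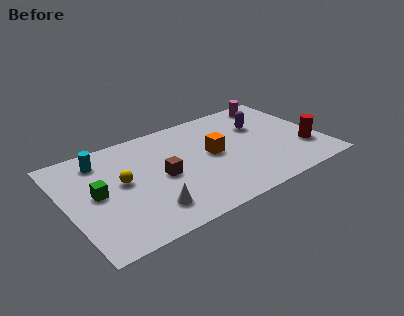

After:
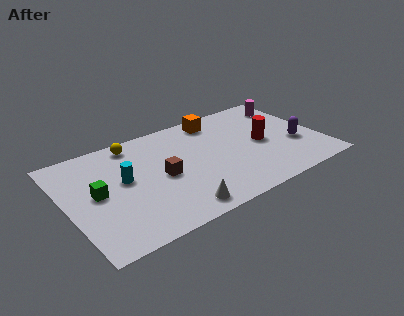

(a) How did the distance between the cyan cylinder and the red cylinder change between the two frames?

-3.3

They were about 9.9 units apart before and 6.6 after — 3.3 units closer together.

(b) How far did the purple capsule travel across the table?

2.5

From (9.4, 4.7) to (10.8, 2.6), the purple capsule covered √(1.4² + 2.1²) ≈ 2.5 units.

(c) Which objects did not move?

the green cube and the brown cube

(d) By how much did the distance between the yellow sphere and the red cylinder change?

-2.3

They were about 8.7 units apart before and 6.4 after — 2.3 units closer together.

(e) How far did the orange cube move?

2.4

The orange cube moved from about (6.9, 3.7) to (7.5, 6.0), a distance of √(0.6² + 2.3²) ≈ 2.4.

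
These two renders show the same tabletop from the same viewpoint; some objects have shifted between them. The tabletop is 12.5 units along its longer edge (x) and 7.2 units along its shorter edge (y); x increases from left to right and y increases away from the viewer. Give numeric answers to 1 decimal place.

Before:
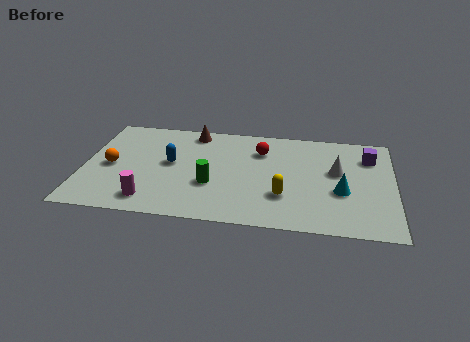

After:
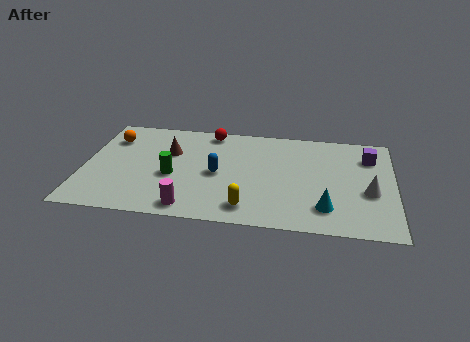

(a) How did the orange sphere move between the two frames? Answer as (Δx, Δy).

(-0.1, 2.0)

The orange sphere started near (1.1, 3.4) and ended near (1.0, 5.4).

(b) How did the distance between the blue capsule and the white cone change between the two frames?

-0.6

Before: roughly 6.7 units apart; after: 6.1. That's 0.6 units closer together.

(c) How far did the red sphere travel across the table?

2.4

The red sphere moved from about (7.1, 5.3) to (5.0, 6.4), a distance of √(2.1² + 1.1²) ≈ 2.4.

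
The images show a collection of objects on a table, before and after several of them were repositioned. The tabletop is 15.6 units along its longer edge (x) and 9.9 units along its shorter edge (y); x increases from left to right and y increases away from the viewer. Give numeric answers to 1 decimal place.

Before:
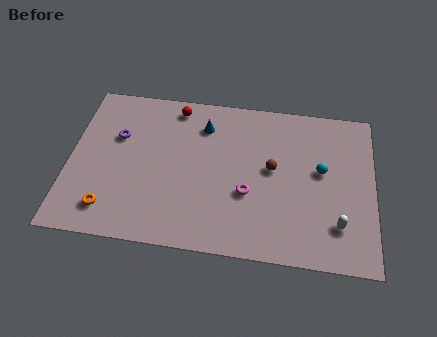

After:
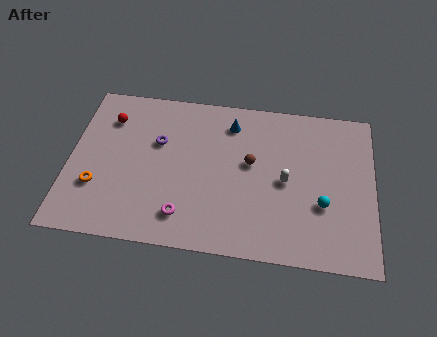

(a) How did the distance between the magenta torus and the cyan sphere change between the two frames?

+3.0

Before: roughly 4.2 units apart; after: 7.2. That's 3.0 units further apart.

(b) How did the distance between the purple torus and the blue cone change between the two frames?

-0.5

They were about 4.6 units apart before and 4.1 after — 0.5 units closer together.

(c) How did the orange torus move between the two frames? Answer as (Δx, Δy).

(-0.7, 1.3)

The orange torus started near (2.2, 1.8) and ended near (1.5, 3.1).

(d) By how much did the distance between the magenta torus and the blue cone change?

+1.8

They were about 4.7 units apart before and 6.5 after — 1.8 units further apart.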